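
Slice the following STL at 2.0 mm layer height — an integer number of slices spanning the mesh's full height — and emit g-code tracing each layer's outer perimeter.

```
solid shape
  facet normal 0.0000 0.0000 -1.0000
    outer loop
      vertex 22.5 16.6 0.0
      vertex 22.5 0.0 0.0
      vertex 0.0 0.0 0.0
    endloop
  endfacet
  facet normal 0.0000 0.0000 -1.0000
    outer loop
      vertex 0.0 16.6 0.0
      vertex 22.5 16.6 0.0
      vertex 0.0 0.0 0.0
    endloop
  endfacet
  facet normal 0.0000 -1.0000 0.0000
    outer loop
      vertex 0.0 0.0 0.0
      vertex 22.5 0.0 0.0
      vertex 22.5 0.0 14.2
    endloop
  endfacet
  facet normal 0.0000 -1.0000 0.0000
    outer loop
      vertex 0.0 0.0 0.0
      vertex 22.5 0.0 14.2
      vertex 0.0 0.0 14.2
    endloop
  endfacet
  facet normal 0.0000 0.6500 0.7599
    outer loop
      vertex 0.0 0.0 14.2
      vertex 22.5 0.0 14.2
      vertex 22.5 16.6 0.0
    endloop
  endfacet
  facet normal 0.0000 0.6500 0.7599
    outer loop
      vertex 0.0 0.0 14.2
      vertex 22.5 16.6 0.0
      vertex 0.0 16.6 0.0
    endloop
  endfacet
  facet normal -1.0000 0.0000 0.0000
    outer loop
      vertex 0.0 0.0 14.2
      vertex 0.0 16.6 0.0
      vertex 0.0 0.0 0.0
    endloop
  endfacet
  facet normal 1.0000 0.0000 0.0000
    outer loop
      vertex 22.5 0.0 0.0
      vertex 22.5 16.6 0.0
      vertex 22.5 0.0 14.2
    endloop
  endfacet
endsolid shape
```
; perimeter-only toolpath
G21 ; units = mm
G90 ; absolute positioning
G28 ; home
; layer 1
G0 Z2.0
G0 X0.0 Y0.0
G1 X22.5 Y0.0
G1 X22.5 Y14.2
G1 X0.0 Y14.2
G1 X0.0 Y0.0
; layer 2
G0 Z4.1
G0 X0.0 Y0.0
G1 X22.5 Y0.0
G1 X22.5 Y11.9
G1 X0.0 Y11.9
G1 X0.0 Y0.0
; layer 3
G0 Z6.1
G0 X0.0 Y0.0
G1 X22.5 Y0.0
G1 X22.5 Y9.5
G1 X0.0 Y9.5
G1 X0.0 Y0.0
; layer 4
G0 Z8.1
G0 X0.0 Y0.0
G1 X22.5 Y0.0
G1 X22.5 Y7.1
G1 X0.0 Y7.1
G1 X0.0 Y0.0
; layer 5
G0 Z10.1
G0 X0.0 Y0.0
G1 X22.5 Y0.0
G1 X22.5 Y4.7
G1 X0.0 Y4.7
G1 X0.0 Y0.0
; layer 6
G0 Z12.2
G0 X0.0 Y0.0
G1 X22.5 Y0.0
G1 X22.5 Y2.4
G1 X0.0 Y2.4
G1 X0.0 Y0.0
M2 ; end

The solid is a wedge (ramp): 22.5 × 16.6 mm base, rising to 14.2 mm along the y=0 edge and sloping linearly to z=0 at y=16.6. Slicing at Δz = 2.0 mm — 7 equal slices spanning the solid's height, so layer i sits at z = i·h/7 — gives 6 non-empty perimeters. Each is a 4-segment closed polygon; G0 lifts to the layer z and rapids to the start vertex, then G1 traces the edges. The cross-section shrinks linearly with z (the slice at the apex is degenerate and omitted).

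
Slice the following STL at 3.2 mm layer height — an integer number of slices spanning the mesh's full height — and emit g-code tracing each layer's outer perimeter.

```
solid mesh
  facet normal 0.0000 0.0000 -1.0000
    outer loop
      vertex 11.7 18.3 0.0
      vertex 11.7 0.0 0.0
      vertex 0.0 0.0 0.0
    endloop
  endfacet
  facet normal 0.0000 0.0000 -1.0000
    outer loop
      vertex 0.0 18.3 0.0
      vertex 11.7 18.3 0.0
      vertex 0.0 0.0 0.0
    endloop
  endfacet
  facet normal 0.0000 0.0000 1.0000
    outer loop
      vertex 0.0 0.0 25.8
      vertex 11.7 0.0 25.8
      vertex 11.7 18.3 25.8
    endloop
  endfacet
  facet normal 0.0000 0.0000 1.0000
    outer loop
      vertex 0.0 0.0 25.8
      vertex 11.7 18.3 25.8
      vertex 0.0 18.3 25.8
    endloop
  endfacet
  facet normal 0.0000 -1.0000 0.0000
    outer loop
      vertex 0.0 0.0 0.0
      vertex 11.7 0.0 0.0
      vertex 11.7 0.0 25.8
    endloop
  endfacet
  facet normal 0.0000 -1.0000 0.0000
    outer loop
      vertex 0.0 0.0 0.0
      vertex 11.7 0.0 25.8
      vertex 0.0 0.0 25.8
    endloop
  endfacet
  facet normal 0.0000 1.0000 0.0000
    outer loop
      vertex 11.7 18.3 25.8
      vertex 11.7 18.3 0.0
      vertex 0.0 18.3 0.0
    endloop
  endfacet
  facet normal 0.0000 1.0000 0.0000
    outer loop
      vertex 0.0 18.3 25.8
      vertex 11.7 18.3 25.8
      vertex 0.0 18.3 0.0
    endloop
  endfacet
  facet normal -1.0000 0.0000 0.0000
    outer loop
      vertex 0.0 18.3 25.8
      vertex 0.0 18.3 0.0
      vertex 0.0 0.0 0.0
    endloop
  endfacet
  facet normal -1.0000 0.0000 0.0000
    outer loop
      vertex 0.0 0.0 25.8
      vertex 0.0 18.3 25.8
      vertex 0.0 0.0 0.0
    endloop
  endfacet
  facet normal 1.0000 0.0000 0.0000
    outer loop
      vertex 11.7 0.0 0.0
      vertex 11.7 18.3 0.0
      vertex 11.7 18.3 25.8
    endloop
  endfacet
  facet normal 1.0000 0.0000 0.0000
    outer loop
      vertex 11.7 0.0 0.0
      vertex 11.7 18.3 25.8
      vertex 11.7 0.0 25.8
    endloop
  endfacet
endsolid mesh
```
; perimeter-only toolpath
G21 ; units = mm
G90 ; absolute positioning
G28 ; home
; layer 1
G0 Z3.2
G0 X0.0 Y0.0
G1 X11.7 Y0.0
G1 X11.7 Y18.3
G1 X0.0 Y18.3
G1 X0.0 Y0.0
; layer 2
G0 Z6.5
G0 X0.0 Y0.0
G1 X11.7 Y0.0
G1 X11.7 Y18.3
G1 X0.0 Y18.3
G1 X0.0 Y0.0
; layer 3
G0 Z9.7
G0 X0.0 Y0.0
G1 X11.7 Y0.0
G1 X11.7 Y18.3
G1 X0.0 Y18.3
G1 X0.0 Y0.0
; layer 4
G0 Z12.9
G0 X0.0 Y0.0
G1 X11.7 Y0.0
G1 X11.7 Y18.3
G1 X0.0 Y18.3
G1 X0.0 Y0.0
; layer 5
G0 Z16.1
G0 X0.0 Y0.0
G1 X11.7 Y0.0
G1 X11.7 Y18.3
G1 X0.0 Y18.3
G1 X0.0 Y0.0
; layer 6
G0 Z19.4
G0 X0.0 Y0.0
G1 X11.7 Y0.0
G1 X11.7 Y18.3
G1 X0.0 Y18.3
G1 X0.0 Y0.0
; layer 7
G0 Z22.6
G0 X0.0 Y0.0
G1 X11.7 Y0.0
G1 X11.7 Y18.3
G1 X0.0 Y18.3
G1 X0.0 Y0.0
; layer 8
G0 Z25.8
G0 X0.0 Y0.0
G1 X11.7 Y0.0
G1 X11.7 Y18.3
G1 X0.0 Y18.3
G1 X0.0 Y0.0
M2 ; end

The solid is a rectangular box, roughly 11.7 × 18.3 mm footprint and 25.8 mm tall. Slicing at Δz = 3.2 mm — 8 equal slices spanning the solid's height, so layer i sits at z = i·h/8 — gives 8 non-empty perimeters. Each is a 4-segment closed polygon; G0 lifts to the layer z and rapids to the start vertex, then G1 traces the edges.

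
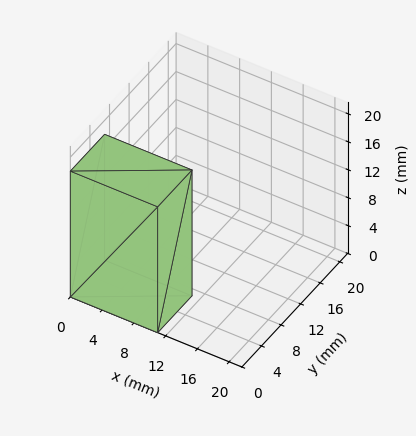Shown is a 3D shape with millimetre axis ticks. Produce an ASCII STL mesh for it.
Reading the render: the shape is a rectangular box, roughly 11 × 7 mm footprint and 18 mm tall (dimensions read to the nearest mm from the axis ticks). For the STL, each face is triangulated and given an outward normal.

solid part
  facet normal 0.0000 0.0000 -1.0000
    outer loop
      vertex 11.00 7.00 0.00
      vertex 11.00 0.00 0.00
      vertex 0.00 0.00 0.00
    endloop
  endfacet
  facet normal 0.0000 0.0000 -1.0000
    outer loop
      vertex 0.00 7.00 0.00
      vertex 11.00 7.00 0.00
      vertex 0.00 0.00 0.00
    endloop
  endfacet
  facet normal 0.0000 0.0000 1.0000
    outer loop
      vertex 0.00 0.00 18.00
      vertex 11.00 0.00 18.00
      vertex 11.00 7.00 18.00
    endloop
  endfacet
  facet normal 0.0000 0.0000 1.0000
    outer loop
      vertex 0.00 0.00 18.00
      vertex 11.00 7.00 18.00
      vertex 0.00 7.00 18.00
    endloop
  endfacet
  facet normal 0.0000 -1.0000 0.0000
    outer loop
      vertex 0.00 0.00 0.00
      vertex 11.00 0.00 0.00
      vertex 11.00 0.00 18.00
    endloop
  endfacet
  facet normal 0.0000 -1.0000 0.0000
    outer loop
      vertex 0.00 0.00 0.00
      vertex 11.00 0.00 18.00
      vertex 0.00 0.00 18.00
    endloop
  endfacet
  facet normal 0.0000 1.0000 0.0000
    outer loop
      vertex 11.00 7.00 18.00
      vertex 11.00 7.00 0.00
      vertex 0.00 7.00 0.00
    endloop
  endfacet
  facet normal 0.0000 1.0000 0.0000
    outer loop
      vertex 0.00 7.00 18.00
      vertex 11.00 7.00 18.00
      vertex 0.00 7.00 0.00
    endloop
  endfacet
  facet normal -1.0000 0.0000 0.0000
    outer loop
      vertex 0.00 7.00 18.00
      vertex 0.00 7.00 0.00
      vertex 0.00 0.00 0.00
    endloop
  endfacet
  facet normal -1.0000 0.0000 0.0000
    outer loop
      vertex 0.00 0.00 18.00
      vertex 0.00 7.00 18.00
      vertex 0.00 0.00 0.00
    endloop
  endfacet
  facet normal 1.0000 0.0000 0.0000
    outer loop
      vertex 11.00 0.00 0.00
      vertex 11.00 7.00 0.00
      vertex 11.00 7.00 18.00
    endloop
  endfacet
  facet normal 1.0000 0.0000 0.0000
    outer loop
      vertex 11.00 0.00 0.00
      vertex 11.00 7.00 18.00
      vertex 11.00 0.00 18.00
    endloop
  endfacet
endsolid part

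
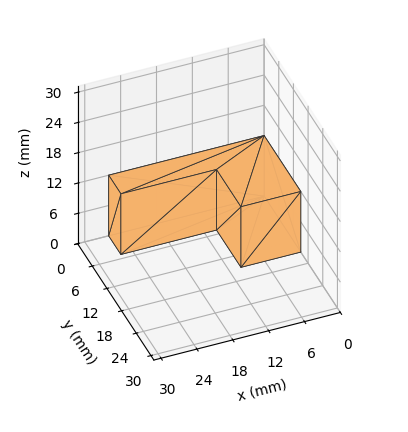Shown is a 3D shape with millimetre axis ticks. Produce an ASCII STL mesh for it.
Reading the render: the shape is an L-shaped prism: outer 26 × 15 mm, arm thicknesses ≈ 5 mm (horizontal) and 10 mm (vertical), extruded 12 mm in z (dimensions read to the nearest mm from the axis ticks). For the STL, each face is triangulated and given an outward normal.

solid part
  facet normal 0.0000 0.0000 -1.0000
    outer loop
      vertex 26.0 5.0 0.0
      vertex 26.0 0.0 0.0
      vertex 0.0 0.0 0.0
    endloop
  endfacet
  facet normal 0.0000 0.0000 -1.0000
    outer loop
      vertex 10.0 5.0 0.0
      vertex 26.0 5.0 0.0
      vertex 0.0 0.0 0.0
    endloop
  endfacet
  facet normal 0.0000 0.0000 -1.0000
    outer loop
      vertex 10.0 15.0 0.0
      vertex 10.0 5.0 0.0
      vertex 0.0 0.0 0.0
    endloop
  endfacet
  facet normal 0.0000 0.0000 -1.0000
    outer loop
      vertex 0.0 15.0 0.0
      vertex 10.0 15.0 0.0
      vertex 0.0 0.0 0.0
    endloop
  endfacet
  facet normal 0.0000 0.0000 1.0000
    outer loop
      vertex 0.0 0.0 12.0
      vertex 26.0 0.0 12.0
      vertex 26.0 5.0 12.0
    endloop
  endfacet
  facet normal 0.0000 0.0000 1.0000
    outer loop
      vertex 0.0 0.0 12.0
      vertex 26.0 5.0 12.0
      vertex 10.0 5.0 12.0
    endloop
  endfacet
  facet normal 0.0000 0.0000 1.0000
    outer loop
      vertex 0.0 0.0 12.0
      vertex 10.0 5.0 12.0
      vertex 10.0 15.0 12.0
    endloop
  endfacet
  facet normal 0.0000 0.0000 1.0000
    outer loop
      vertex 0.0 0.0 12.0
      vertex 10.0 15.0 12.0
      vertex 0.0 15.0 12.0
    endloop
  endfacet
  facet normal 0.0000 -1.0000 0.0000
    outer loop
      vertex 0.0 0.0 0.0
      vertex 26.0 0.0 0.0
      vertex 26.0 0.0 12.0
    endloop
  endfacet
  facet normal 0.0000 -1.0000 0.0000
    outer loop
      vertex 0.0 0.0 0.0
      vertex 26.0 0.0 12.0
      vertex 0.0 0.0 12.0
    endloop
  endfacet
  facet normal 1.0000 0.0000 0.0000
    outer loop
      vertex 26.0 0.0 0.0
      vertex 26.0 5.0 0.0
      vertex 26.0 5.0 12.0
    endloop
  endfacet
  facet normal 1.0000 0.0000 0.0000
    outer loop
      vertex 26.0 0.0 0.0
      vertex 26.0 5.0 12.0
      vertex 26.0 0.0 12.0
    endloop
  endfacet
  facet normal 0.0000 1.0000 0.0000
    outer loop
      vertex 26.0 5.0 0.0
      vertex 10.0 5.0 0.0
      vertex 10.0 5.0 12.0
    endloop
  endfacet
  facet normal 0.0000 1.0000 0.0000
    outer loop
      vertex 26.0 5.0 0.0
      vertex 10.0 5.0 12.0
      vertex 26.0 5.0 12.0
    endloop
  endfacet
  facet normal 1.0000 0.0000 0.0000
    outer loop
      vertex 10.0 5.0 0.0
      vertex 10.0 15.0 0.0
      vertex 10.0 15.0 12.0
    endloop
  endfacet
  facet normal 1.0000 0.0000 0.0000
    outer loop
      vertex 10.0 5.0 0.0
      vertex 10.0 15.0 12.0
      vertex 10.0 5.0 12.0
    endloop
  endfacet
  facet normal 0.0000 1.0000 0.0000
    outer loop
      vertex 10.0 15.0 0.0
      vertex 0.0 15.0 0.0
      vertex 0.0 15.0 12.0
    endloop
  endfacet
  facet normal 0.0000 1.0000 0.0000
    outer loop
      vertex 10.0 15.0 0.0
      vertex 0.0 15.0 12.0
      vertex 10.0 15.0 12.0
    endloop
  endfacet
  facet normal -1.0000 0.0000 0.0000
    outer loop
      vertex 0.0 15.0 0.0
      vertex 0.0 0.0 0.0
      vertex 0.0 0.0 12.0
    endloop
  endfacet
  facet normal -1.0000 0.0000 0.0000
    outer loop
      vertex 0.0 15.0 0.0
      vertex 0.0 0.0 12.0
      vertex 0.0 15.0 12.0
    endloop
  endfacet
endsolid part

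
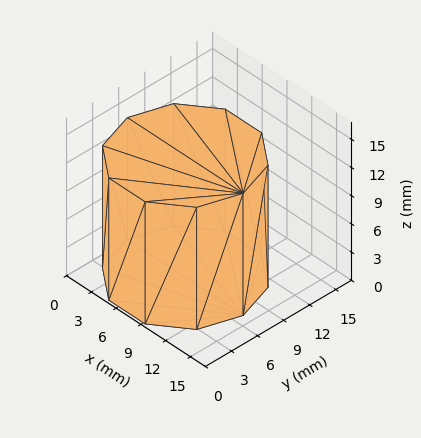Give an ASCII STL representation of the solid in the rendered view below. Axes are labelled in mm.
Reading the render: the shape is a regular 10-sided prism (a cylinder approximated with 10 flat sides), circumscribed radius ≈ 7 mm, height ≈ 13 mm (dimensions read to the nearest mm from the axis ticks). For the STL, each face is triangulated and given an outward normal.

solid part
  facet normal 0.0000 0.0000 -1.0000
    outer loop
      vertex 9.2 13.7 0.0
      vertex 12.7 11.1 0.0
      vertex 14.0 7.0 0.0
    endloop
  endfacet
  facet normal 0.0000 0.0000 -1.0000
    outer loop
      vertex 4.8 13.7 0.0
      vertex 9.2 13.7 0.0
      vertex 14.0 7.0 0.0
    endloop
  endfacet
  facet normal 0.0000 0.0000 -1.0000
    outer loop
      vertex 1.3 11.1 0.0
      vertex 4.8 13.7 0.0
      vertex 14.0 7.0 0.0
    endloop
  endfacet
  facet normal 0.0000 0.0000 -1.0000
    outer loop
      vertex 0.0 7.0 0.0
      vertex 1.3 11.1 0.0
      vertex 14.0 7.0 0.0
    endloop
  endfacet
  facet normal 0.0000 0.0000 -1.0000
    outer loop
      vertex 1.3 2.9 0.0
      vertex 0.0 7.0 0.0
      vertex 14.0 7.0 0.0
    endloop
  endfacet
  facet normal 0.0000 0.0000 -1.0000
    outer loop
      vertex 4.8 0.3 0.0
      vertex 1.3 2.9 0.0
      vertex 14.0 7.0 0.0
    endloop
  endfacet
  facet normal 0.0000 0.0000 -1.0000
    outer loop
      vertex 9.2 0.3 0.0
      vertex 4.8 0.3 0.0
      vertex 14.0 7.0 0.0
    endloop
  endfacet
  facet normal 0.0000 0.0000 -1.0000
    outer loop
      vertex 12.7 2.9 0.0
      vertex 9.2 0.3 0.0
      vertex 14.0 7.0 0.0
    endloop
  endfacet
  facet normal 0.0000 0.0000 1.0000
    outer loop
      vertex 14.0 7.0 13.0
      vertex 12.7 11.1 13.0
      vertex 9.2 13.7 13.0
    endloop
  endfacet
  facet normal 0.0000 0.0000 1.0000
    outer loop
      vertex 14.0 7.0 13.0
      vertex 9.2 13.7 13.0
      vertex 4.8 13.7 13.0
    endloop
  endfacet
  facet normal 0.0000 0.0000 1.0000
    outer loop
      vertex 14.0 7.0 13.0
      vertex 4.8 13.7 13.0
      vertex 1.3 11.1 13.0
    endloop
  endfacet
  facet normal 0.0000 0.0000 1.0000
    outer loop
      vertex 14.0 7.0 13.0
      vertex 1.3 11.1 13.0
      vertex 0.0 7.0 13.0
    endloop
  endfacet
  facet normal 0.0000 0.0000 1.0000
    outer loop
      vertex 14.0 7.0 13.0
      vertex 0.0 7.0 13.0
      vertex 1.3 2.9 13.0
    endloop
  endfacet
  facet normal 0.0000 0.0000 1.0000
    outer loop
      vertex 14.0 7.0 13.0
      vertex 1.3 2.9 13.0
      vertex 4.8 0.3 13.0
    endloop
  endfacet
  facet normal 0.0000 0.0000 1.0000
    outer loop
      vertex 14.0 7.0 13.0
      vertex 4.8 0.3 13.0
      vertex 9.2 0.3 13.0
    endloop
  endfacet
  facet normal 0.0000 0.0000 1.0000
    outer loop
      vertex 14.0 7.0 13.0
      vertex 9.2 0.3 13.0
      vertex 12.7 2.9 13.0
    endloop
  endfacet
  facet normal 0.9532 0.3022 0.0000
    outer loop
      vertex 14.0 7.0 0.0
      vertex 12.7 11.1 0.0
      vertex 12.7 11.1 13.0
    endloop
  endfacet
  facet normal 0.9532 0.3022 0.0000
    outer loop
      vertex 14.0 7.0 0.0
      vertex 12.7 11.1 13.0
      vertex 14.0 7.0 13.0
    endloop
  endfacet
  facet normal 0.5963 0.8027 0.0000
    outer loop
      vertex 12.7 11.1 0.0
      vertex 9.2 13.7 0.0
      vertex 9.2 13.7 13.0
    endloop
  endfacet
  facet normal 0.5963 0.8027 0.0000
    outer loop
      vertex 12.7 11.1 0.0
      vertex 9.2 13.7 13.0
      vertex 12.7 11.1 13.0
    endloop
  endfacet
  facet normal 0.0000 1.0000 0.0000
    outer loop
      vertex 9.2 13.7 0.0
      vertex 4.8 13.7 0.0
      vertex 4.8 13.7 13.0
    endloop
  endfacet
  facet normal 0.0000 1.0000 0.0000
    outer loop
      vertex 9.2 13.7 0.0
      vertex 4.8 13.7 13.0
      vertex 9.2 13.7 13.0
    endloop
  endfacet
  facet normal -0.5963 0.8027 0.0000
    outer loop
      vertex 4.8 13.7 0.0
      vertex 1.3 11.1 0.0
      vertex 1.3 11.1 13.0
    endloop
  endfacet
  facet normal -0.5963 0.8027 0.0000
    outer loop
      vertex 4.8 13.7 0.0
      vertex 1.3 11.1 13.0
      vertex 4.8 13.7 13.0
    endloop
  endfacet
  facet normal -0.9532 0.3022 0.0000
    outer loop
      vertex 1.3 11.1 0.0
      vertex 0.0 7.0 0.0
      vertex 0.0 7.0 13.0
    endloop
  endfacet
  facet normal -0.9532 0.3022 0.0000
    outer loop
      vertex 1.3 11.1 0.0
      vertex 0.0 7.0 13.0
      vertex 1.3 11.1 13.0
    endloop
  endfacet
  facet normal -0.9532 -0.3022 0.0000
    outer loop
      vertex 0.0 7.0 0.0
      vertex 1.3 2.9 0.0
      vertex 1.3 2.9 13.0
    endloop
  endfacet
  facet normal -0.9532 -0.3022 0.0000
    outer loop
      vertex 0.0 7.0 0.0
      vertex 1.3 2.9 13.0
      vertex 0.0 7.0 13.0
    endloop
  endfacet
  facet normal -0.5963 -0.8027 0.0000
    outer loop
      vertex 1.3 2.9 0.0
      vertex 4.8 0.3 0.0
      vertex 4.8 0.3 13.0
    endloop
  endfacet
  facet normal -0.5963 -0.8027 0.0000
    outer loop
      vertex 1.3 2.9 0.0
      vertex 4.8 0.3 13.0
      vertex 1.3 2.9 13.0
    endloop
  endfacet
  facet normal 0.0000 -1.0000 0.0000
    outer loop
      vertex 4.8 0.3 0.0
      vertex 9.2 0.3 0.0
      vertex 9.2 0.3 13.0
    endloop
  endfacet
  facet normal 0.0000 -1.0000 0.0000
    outer loop
      vertex 4.8 0.3 0.0
      vertex 9.2 0.3 13.0
      vertex 4.8 0.3 13.0
    endloop
  endfacet
  facet normal 0.5963 -0.8027 0.0000
    outer loop
      vertex 9.2 0.3 0.0
      vertex 12.7 2.9 0.0
      vertex 12.7 2.9 13.0
    endloop
  endfacet
  facet normal 0.5963 -0.8027 0.0000
    outer loop
      vertex 9.2 0.3 0.0
      vertex 12.7 2.9 13.0
      vertex 9.2 0.3 13.0
    endloop
  endfacet
  facet normal 0.9532 -0.3022 0.0000
    outer loop
      vertex 12.7 2.9 0.0
      vertex 14.0 7.0 0.0
      vertex 14.0 7.0 13.0
    endloop
  endfacet
  facet normal 0.9532 -0.3022 0.0000
    outer loop
      vertex 12.7 2.9 0.0
      vertex 14.0 7.0 13.0
      vertex 12.7 2.9 13.0
    endloop
  endfacet
endsolid part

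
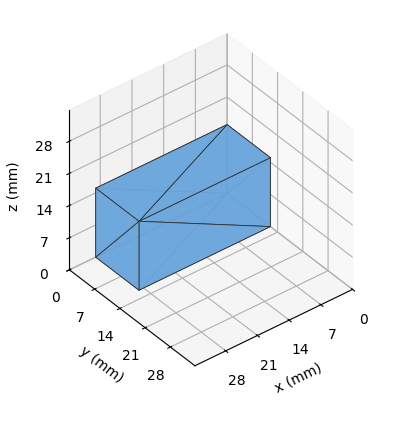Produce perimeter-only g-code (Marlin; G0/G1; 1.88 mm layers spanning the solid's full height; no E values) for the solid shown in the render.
Reading the render: the shape is a rectangular box, roughly 29 × 12 mm footprint and 15 mm tall (dimensions read to the nearest mm from the axis ticks). For the g-code, the solid's height is divided into equal slices at the stated Δz and each level perimeter traced with G1 moves after a G0 lift.

; perimeter-only toolpath
G21 ; units = mm
G90 ; absolute positioning
G28 ; home
; layer 1
G0 Z1.88
G0 X0.00 Y0.00
G1 X29.00 Y0.00
G1 X29.00 Y12.00
G1 X0.00 Y12.00
G1 X0.00 Y0.00
; layer 2
G0 Z3.75
G0 X0.00 Y0.00
G1 X29.00 Y0.00
G1 X29.00 Y12.00
G1 X0.00 Y12.00
G1 X0.00 Y0.00
; layer 3
G0 Z5.62
G0 X0.00 Y0.00
G1 X29.00 Y0.00
G1 X29.00 Y12.00
G1 X0.00 Y12.00
G1 X0.00 Y0.00
; layer 4
G0 Z7.50
G0 X0.00 Y0.00
G1 X29.00 Y0.00
G1 X29.00 Y12.00
G1 X0.00 Y12.00
G1 X0.00 Y0.00
; layer 5
G0 Z9.38
G0 X0.00 Y0.00
G1 X29.00 Y0.00
G1 X29.00 Y12.00
G1 X0.00 Y12.00
G1 X0.00 Y0.00
; layer 6
G0 Z11.25
G0 X0.00 Y0.00
G1 X29.00 Y0.00
G1 X29.00 Y12.00
G1 X0.00 Y12.00
G1 X0.00 Y0.00
; layer 7
G0 Z13.12
G0 X0.00 Y0.00
G1 X29.00 Y0.00
G1 X29.00 Y12.00
G1 X0.00 Y12.00
G1 X0.00 Y0.00
; layer 8
G0 Z15.00
G0 X0.00 Y0.00
G1 X29.00 Y0.00
G1 X29.00 Y12.00
G1 X0.00 Y12.00
G1 X0.00 Y0.00
M2 ; end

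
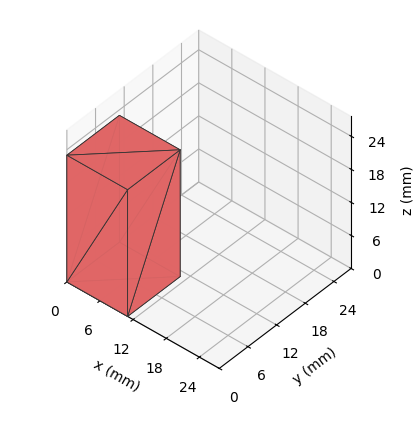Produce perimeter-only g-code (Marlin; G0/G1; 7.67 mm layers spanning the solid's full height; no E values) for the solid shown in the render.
Reading the render: the shape is a rectangular box, roughly 11 × 11 mm footprint and 23 mm tall (dimensions read to the nearest mm from the axis ticks). For the g-code, the solid's height is divided into equal slices at the stated Δz and each level perimeter traced with G1 moves after a G0 lift.

; perimeter-only toolpath
G21 ; units = mm
G90 ; absolute positioning
G28 ; home
; layer 1
G0 Z7.67
G0 X0.00 Y0.00
G1 X11.00 Y0.00
G1 X11.00 Y11.00
G1 X0.00 Y11.00
G1 X0.00 Y0.00
; layer 2
G0 Z15.33
G0 X0.00 Y0.00
G1 X11.00 Y0.00
G1 X11.00 Y11.00
G1 X0.00 Y11.00
G1 X0.00 Y0.00
; layer 3
G0 Z23.00
G0 X0.00 Y0.00
G1 X11.00 Y0.00
G1 X11.00 Y11.00
G1 X0.00 Y11.00
G1 X0.00 Y0.00
M2 ; end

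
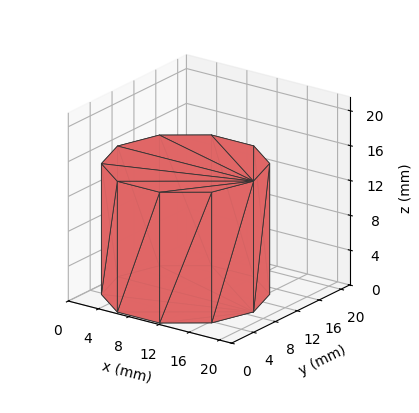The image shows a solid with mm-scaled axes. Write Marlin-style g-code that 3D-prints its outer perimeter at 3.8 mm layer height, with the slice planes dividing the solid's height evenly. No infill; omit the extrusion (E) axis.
Reading the render: the shape is a regular 10-sided prism (a cylinder approximated with 10 flat sides), circumscribed radius ≈ 9 mm, height ≈ 15 mm (dimensions read to the nearest mm from the axis ticks). For the g-code, the solid's height is divided into equal slices at the stated Δz and each level perimeter traced with G1 moves after a G0 lift.

; perimeter-only toolpath
G21 ; units = mm
G90 ; absolute positioning
G28 ; home
; layer 1
G0 Z3.8
G0 X18.0 Y9.0
G1 X16.3 Y14.3
G1 X11.8 Y17.6
G1 X6.2 Y17.6
G1 X1.7 Y14.3
G1 X0.0 Y9.0
G1 X1.7 Y3.7
G1 X6.2 Y0.4
G1 X11.8 Y0.4
G1 X16.3 Y3.7
G1 X18.0 Y9.0
; layer 2
G0 Z7.5
G0 X18.0 Y9.0
G1 X16.3 Y14.3
G1 X11.8 Y17.6
G1 X6.2 Y17.6
G1 X1.7 Y14.3
G1 X0.0 Y9.0
G1 X1.7 Y3.7
G1 X6.2 Y0.4
G1 X11.8 Y0.4
G1 X16.3 Y3.7
G1 X18.0 Y9.0
; layer 3
G0 Z11.2
G0 X18.0 Y9.0
G1 X16.3 Y14.3
G1 X11.8 Y17.6
G1 X6.2 Y17.6
G1 X1.7 Y14.3
G1 X0.0 Y9.0
G1 X1.7 Y3.7
G1 X6.2 Y0.4
G1 X11.8 Y0.4
G1 X16.3 Y3.7
G1 X18.0 Y9.0
; layer 4
G0 Z15.0
G0 X18.0 Y9.0
G1 X16.3 Y14.3
G1 X11.8 Y17.6
G1 X6.2 Y17.6
G1 X1.7 Y14.3
G1 X0.0 Y9.0
G1 X1.7 Y3.7
G1 X6.2 Y0.4
G1 X11.8 Y0.4
G1 X16.3 Y3.7
G1 X18.0 Y9.0
M2 ; end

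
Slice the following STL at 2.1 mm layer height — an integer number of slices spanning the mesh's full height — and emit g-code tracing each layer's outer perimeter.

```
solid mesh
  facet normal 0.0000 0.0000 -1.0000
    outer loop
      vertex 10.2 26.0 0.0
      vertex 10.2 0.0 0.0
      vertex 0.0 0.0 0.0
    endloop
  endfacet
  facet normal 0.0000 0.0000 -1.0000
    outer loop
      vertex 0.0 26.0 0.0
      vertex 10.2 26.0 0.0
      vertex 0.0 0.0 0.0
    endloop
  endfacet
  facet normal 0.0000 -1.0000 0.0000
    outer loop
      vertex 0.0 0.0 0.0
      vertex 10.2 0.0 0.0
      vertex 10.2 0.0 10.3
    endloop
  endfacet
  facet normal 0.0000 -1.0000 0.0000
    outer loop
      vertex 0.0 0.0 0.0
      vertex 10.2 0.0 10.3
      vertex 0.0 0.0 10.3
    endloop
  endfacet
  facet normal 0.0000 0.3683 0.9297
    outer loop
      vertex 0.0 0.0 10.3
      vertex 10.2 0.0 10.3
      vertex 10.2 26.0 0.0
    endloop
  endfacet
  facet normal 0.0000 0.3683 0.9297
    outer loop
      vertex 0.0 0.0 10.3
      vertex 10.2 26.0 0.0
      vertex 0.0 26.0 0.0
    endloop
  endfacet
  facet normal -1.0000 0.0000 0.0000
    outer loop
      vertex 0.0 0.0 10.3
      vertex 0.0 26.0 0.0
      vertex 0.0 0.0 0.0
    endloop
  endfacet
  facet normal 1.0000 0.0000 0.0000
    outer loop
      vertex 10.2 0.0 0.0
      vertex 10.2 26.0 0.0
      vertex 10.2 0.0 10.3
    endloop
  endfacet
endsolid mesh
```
; perimeter-only toolpath
G21 ; units = mm
G90 ; absolute positioning
G28 ; home
; layer 1
G0 Z2.1
G0 X0.0 Y0.0
G1 X10.2 Y0.0
G1 X10.2 Y20.8
G1 X0.0 Y20.8
G1 X0.0 Y0.0
; layer 2
G0 Z4.1
G0 X0.0 Y0.0
G1 X10.2 Y0.0
G1 X10.2 Y15.6
G1 X0.0 Y15.6
G1 X0.0 Y0.0
; layer 3
G0 Z6.2
G0 X0.0 Y0.0
G1 X10.2 Y0.0
G1 X10.2 Y10.4
G1 X0.0 Y10.4
G1 X0.0 Y0.0
; layer 4
G0 Z8.2
G0 X0.0 Y0.0
G1 X10.2 Y0.0
G1 X10.2 Y5.2
G1 X0.0 Y5.2
G1 X0.0 Y0.0
M2 ; end

The solid is a wedge (ramp): 10.2 × 26 mm base, rising to 10.3 mm along the y=0 edge and sloping linearly to z=0 at y=26. Slicing at Δz = 2.1 mm — 5 equal slices spanning the solid's height, so layer i sits at z = i·h/5 — gives 4 non-empty perimeters. Each is a 4-segment closed polygon; G0 lifts to the layer z and rapids to the start vertex, then G1 traces the edges. The cross-section shrinks linearly with z (the slice at the apex is degenerate and omitted).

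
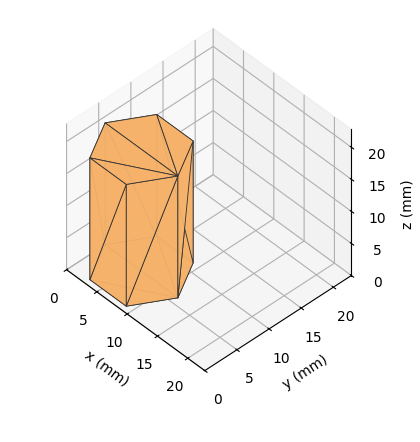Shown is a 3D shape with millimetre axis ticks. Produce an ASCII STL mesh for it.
Reading the render: the shape is a regular 6-sided prism (a cylinder approximated with 6 flat sides), circumscribed radius ≈ 6 mm, height ≈ 19 mm (dimensions read to the nearest mm from the axis ticks). For the STL, each face is triangulated and given an outward normal.

solid part
  facet normal 0.0000 0.0000 -1.0000
    outer loop
      vertex 3.000 11.196 0.000
      vertex 9.000 11.196 0.000
      vertex 12.000 6.000 0.000
    endloop
  endfacet
  facet normal 0.0000 0.0000 -1.0000
    outer loop
      vertex 0.000 6.000 0.000
      vertex 3.000 11.196 0.000
      vertex 12.000 6.000 0.000
    endloop
  endfacet
  facet normal 0.0000 0.0000 -1.0000
    outer loop
      vertex 3.000 0.804 0.000
      vertex 0.000 6.000 0.000
      vertex 12.000 6.000 0.000
    endloop
  endfacet
  facet normal 0.0000 0.0000 -1.0000
    outer loop
      vertex 9.000 0.804 0.000
      vertex 3.000 0.804 0.000
      vertex 12.000 6.000 0.000
    endloop
  endfacet
  facet normal 0.0000 0.0000 1.0000
    outer loop
      vertex 12.000 6.000 19.000
      vertex 9.000 11.196 19.000
      vertex 3.000 11.196 19.000
    endloop
  endfacet
  facet normal 0.0000 0.0000 1.0000
    outer loop
      vertex 12.000 6.000 19.000
      vertex 3.000 11.196 19.000
      vertex 0.000 6.000 19.000
    endloop
  endfacet
  facet normal 0.0000 0.0000 1.0000
    outer loop
      vertex 12.000 6.000 19.000
      vertex 0.000 6.000 19.000
      vertex 3.000 0.804 19.000
    endloop
  endfacet
  facet normal 0.0000 0.0000 1.0000
    outer loop
      vertex 12.000 6.000 19.000
      vertex 3.000 0.804 19.000
      vertex 9.000 0.804 19.000
    endloop
  endfacet
  facet normal 0.8660 0.5000 0.0000
    outer loop
      vertex 12.000 6.000 0.000
      vertex 9.000 11.196 0.000
      vertex 9.000 11.196 19.000
    endloop
  endfacet
  facet normal 0.8660 0.5000 0.0000
    outer loop
      vertex 12.000 6.000 0.000
      vertex 9.000 11.196 19.000
      vertex 12.000 6.000 19.000
    endloop
  endfacet
  facet normal 0.0000 1.0000 0.0000
    outer loop
      vertex 9.000 11.196 0.000
      vertex 3.000 11.196 0.000
      vertex 3.000 11.196 19.000
    endloop
  endfacet
  facet normal 0.0000 1.0000 0.0000
    outer loop
      vertex 9.000 11.196 0.000
      vertex 3.000 11.196 19.000
      vertex 9.000 11.196 19.000
    endloop
  endfacet
  facet normal -0.8660 0.5000 0.0000
    outer loop
      vertex 3.000 11.196 0.000
      vertex 0.000 6.000 0.000
      vertex 0.000 6.000 19.000
    endloop
  endfacet
  facet normal -0.8660 0.5000 0.0000
    outer loop
      vertex 3.000 11.196 0.000
      vertex 0.000 6.000 19.000
      vertex 3.000 11.196 19.000
    endloop
  endfacet
  facet normal -0.8660 -0.5000 0.0000
    outer loop
      vertex 0.000 6.000 0.000
      vertex 3.000 0.804 0.000
      vertex 3.000 0.804 19.000
    endloop
  endfacet
  facet normal -0.8660 -0.5000 0.0000
    outer loop
      vertex 0.000 6.000 0.000
      vertex 3.000 0.804 19.000
      vertex 0.000 6.000 19.000
    endloop
  endfacet
  facet normal 0.0000 -1.0000 0.0000
    outer loop
      vertex 3.000 0.804 0.000
      vertex 9.000 0.804 0.000
      vertex 9.000 0.804 19.000
    endloop
  endfacet
  facet normal 0.0000 -1.0000 0.0000
    outer loop
      vertex 3.000 0.804 0.000
      vertex 9.000 0.804 19.000
      vertex 3.000 0.804 19.000
    endloop
  endfacet
  facet normal 0.8660 -0.5000 0.0000
    outer loop
      vertex 9.000 0.804 0.000
      vertex 12.000 6.000 0.000
      vertex 12.000 6.000 19.000
    endloop
  endfacet
  facet normal 0.8660 -0.5000 0.0000
    outer loop
      vertex 9.000 0.804 0.000
      vertex 12.000 6.000 19.000
      vertex 9.000 0.804 19.000
    endloop
  endfacet
endsolid part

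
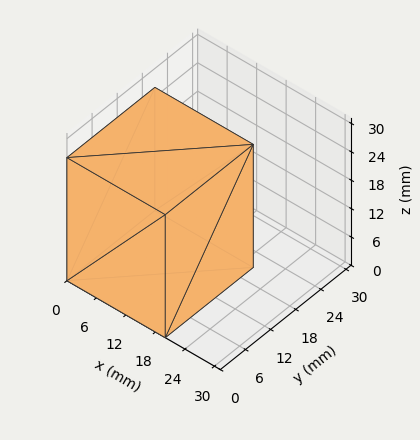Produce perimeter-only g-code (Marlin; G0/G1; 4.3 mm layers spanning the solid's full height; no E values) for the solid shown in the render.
Reading the render: the shape is a rectangular box, roughly 20 × 21 mm footprint and 26 mm tall (dimensions read to the nearest mm from the axis ticks). For the g-code, the solid's height is divided into equal slices at the stated Δz and each level perimeter traced with G1 moves after a G0 lift.

; perimeter-only toolpath
G21 ; units = mm
G90 ; absolute positioning
G28 ; home
; layer 1
G0 Z4.3
G0 X0.0 Y0.0
G1 X20.0 Y0.0
G1 X20.0 Y21.0
G1 X0.0 Y21.0
G1 X0.0 Y0.0
; layer 2
G0 Z8.7
G0 X0.0 Y0.0
G1 X20.0 Y0.0
G1 X20.0 Y21.0
G1 X0.0 Y21.0
G1 X0.0 Y0.0
; layer 3
G0 Z13.0
G0 X0.0 Y0.0
G1 X20.0 Y0.0
G1 X20.0 Y21.0
G1 X0.0 Y21.0
G1 X0.0 Y0.0
; layer 4
G0 Z17.3
G0 X0.0 Y0.0
G1 X20.0 Y0.0
G1 X20.0 Y21.0
G1 X0.0 Y21.0
G1 X0.0 Y0.0
; layer 5
G0 Z21.7
G0 X0.0 Y0.0
G1 X20.0 Y0.0
G1 X20.0 Y21.0
G1 X0.0 Y21.0
G1 X0.0 Y0.0
; layer 6
G0 Z26.0
G0 X0.0 Y0.0
G1 X20.0 Y0.0
G1 X20.0 Y21.0
G1 X0.0 Y21.0
G1 X0.0 Y0.0
M2 ; end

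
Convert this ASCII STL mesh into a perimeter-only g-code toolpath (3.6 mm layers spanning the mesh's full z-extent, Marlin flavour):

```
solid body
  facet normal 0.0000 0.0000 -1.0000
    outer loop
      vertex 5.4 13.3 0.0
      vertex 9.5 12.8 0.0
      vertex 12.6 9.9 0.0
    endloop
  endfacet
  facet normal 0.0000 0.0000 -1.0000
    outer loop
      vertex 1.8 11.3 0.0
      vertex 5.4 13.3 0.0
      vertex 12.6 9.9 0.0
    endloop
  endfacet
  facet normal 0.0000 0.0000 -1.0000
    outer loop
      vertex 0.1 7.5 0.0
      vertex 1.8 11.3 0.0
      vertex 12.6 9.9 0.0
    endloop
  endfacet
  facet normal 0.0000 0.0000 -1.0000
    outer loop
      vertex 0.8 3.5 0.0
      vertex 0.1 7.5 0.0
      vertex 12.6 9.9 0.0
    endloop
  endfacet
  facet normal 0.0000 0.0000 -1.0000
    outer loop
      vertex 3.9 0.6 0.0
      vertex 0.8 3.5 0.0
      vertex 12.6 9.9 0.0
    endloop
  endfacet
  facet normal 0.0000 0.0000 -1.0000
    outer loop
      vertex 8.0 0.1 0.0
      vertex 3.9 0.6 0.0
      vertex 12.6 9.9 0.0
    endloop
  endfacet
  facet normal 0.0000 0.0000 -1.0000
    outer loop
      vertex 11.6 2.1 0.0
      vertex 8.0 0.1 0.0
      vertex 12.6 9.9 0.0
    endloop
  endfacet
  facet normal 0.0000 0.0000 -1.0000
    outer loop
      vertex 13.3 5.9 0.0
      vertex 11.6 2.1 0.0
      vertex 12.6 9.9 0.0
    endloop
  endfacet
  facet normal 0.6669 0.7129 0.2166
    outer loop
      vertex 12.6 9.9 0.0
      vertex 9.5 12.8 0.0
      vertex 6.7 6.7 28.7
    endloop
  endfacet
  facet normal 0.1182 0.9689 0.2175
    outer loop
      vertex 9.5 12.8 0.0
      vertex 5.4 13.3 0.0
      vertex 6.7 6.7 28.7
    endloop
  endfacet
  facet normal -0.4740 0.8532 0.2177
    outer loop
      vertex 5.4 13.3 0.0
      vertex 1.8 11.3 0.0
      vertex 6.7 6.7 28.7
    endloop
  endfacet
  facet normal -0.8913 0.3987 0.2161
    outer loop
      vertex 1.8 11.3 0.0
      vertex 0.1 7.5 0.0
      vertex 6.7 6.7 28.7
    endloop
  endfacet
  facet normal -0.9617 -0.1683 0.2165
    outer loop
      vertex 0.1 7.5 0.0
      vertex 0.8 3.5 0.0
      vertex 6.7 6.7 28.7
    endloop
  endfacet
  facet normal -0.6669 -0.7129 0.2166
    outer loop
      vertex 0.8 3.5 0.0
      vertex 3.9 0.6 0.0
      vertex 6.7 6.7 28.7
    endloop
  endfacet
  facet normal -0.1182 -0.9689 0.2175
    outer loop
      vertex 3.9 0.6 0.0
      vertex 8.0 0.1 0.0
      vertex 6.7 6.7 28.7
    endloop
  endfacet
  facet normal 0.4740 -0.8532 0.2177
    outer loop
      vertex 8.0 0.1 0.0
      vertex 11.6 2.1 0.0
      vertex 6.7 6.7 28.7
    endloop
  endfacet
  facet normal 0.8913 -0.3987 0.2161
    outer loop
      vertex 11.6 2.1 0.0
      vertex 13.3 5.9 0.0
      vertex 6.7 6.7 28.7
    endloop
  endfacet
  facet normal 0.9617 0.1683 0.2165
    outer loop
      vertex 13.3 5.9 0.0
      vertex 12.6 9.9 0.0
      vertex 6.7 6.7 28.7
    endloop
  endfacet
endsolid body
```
; perimeter-only toolpath
G21 ; units = mm
G90 ; absolute positioning
G28 ; home
; layer 1
G0 Z3.6
G0 X11.9 Y9.5
G1 X9.2 Y12.0
G1 X5.6 Y12.5
G1 X2.4 Y10.7
G1 X0.9 Y7.4
G1 X1.5 Y3.9
G1 X4.2 Y1.4
G1 X7.8 Y0.9
G1 X11.0 Y2.7
G1 X12.5 Y6.0
G1 X11.9 Y9.5
; layer 2
G0 Z7.2
G0 X11.1 Y9.1
G1 X8.8 Y11.3
G1 X5.7 Y11.7
G1 X3.0 Y10.2
G1 X1.8 Y7.3
G1 X2.3 Y4.3
G1 X4.6 Y2.1
G1 X7.7 Y1.8
G1 X10.4 Y3.2
G1 X11.7 Y6.1
G1 X11.1 Y9.1
; layer 3
G0 Z10.8
G0 X10.4 Y8.7
G1 X8.4 Y10.5
G1 X5.9 Y10.8
G1 X3.6 Y9.6
G1 X2.6 Y7.2
G1 X3.0 Y4.7
G1 X5.0 Y2.9
G1 X7.5 Y2.6
G1 X9.8 Y3.8
G1 X10.8 Y6.2
G1 X10.4 Y8.7
; layer 4
G0 Z14.3
G0 X9.7 Y8.3
G1 X8.1 Y9.8
G1 X6.1 Y10.0
G1 X4.2 Y9.0
G1 X3.4 Y7.1
G1 X3.8 Y5.1
G1 X5.3 Y3.6
G1 X7.3 Y3.4
G1 X9.2 Y4.4
G1 X10.0 Y6.3
G1 X9.7 Y8.3
; layer 5
G0 Z17.9
G0 X8.9 Y7.9
G1 X7.8 Y9.0
G1 X6.2 Y9.2
G1 X4.9 Y8.4
G1 X4.2 Y7.0
G1 X4.5 Y5.5
G1 X5.7 Y4.4
G1 X7.2 Y4.2
G1 X8.5 Y5.0
G1 X9.2 Y6.4
G1 X8.9 Y7.9
; layer 6
G0 Z21.5
G0 X8.2 Y7.5
G1 X7.4 Y8.2
G1 X6.4 Y8.4
G1 X5.5 Y7.9
G1 X5.1 Y6.9
G1 X5.2 Y5.9
G1 X6.0 Y5.2
G1 X7.0 Y5.1
G1 X7.9 Y5.6
G1 X8.4 Y6.5
G1 X8.2 Y7.5
; layer 7
G0 Z25.1
G0 X7.4 Y7.1
G1 X7.0 Y7.5
G1 X6.5 Y7.5
G1 X6.1 Y7.3
G1 X5.9 Y6.8
G1 X6.0 Y6.3
G1 X6.3 Y5.9
G1 X6.9 Y5.9
G1 X7.3 Y6.1
G1 X7.5 Y6.6
G1 X7.4 Y7.1
M2 ; end

The solid is a regular 10-sided pyramid, base circumscribed radius ≈ 6.7 mm, apex at z ≈ 28.7 mm. Slicing at Δz = 3.6 mm — 8 equal slices spanning the solid's height, so layer i sits at z = i·h/8 — gives 7 non-empty perimeters. Each is a 10-segment closed polygon; G0 lifts to the layer z and rapids to the start vertex, then G1 traces the edges. The cross-section shrinks linearly with z (the slice at the apex is degenerate and omitted).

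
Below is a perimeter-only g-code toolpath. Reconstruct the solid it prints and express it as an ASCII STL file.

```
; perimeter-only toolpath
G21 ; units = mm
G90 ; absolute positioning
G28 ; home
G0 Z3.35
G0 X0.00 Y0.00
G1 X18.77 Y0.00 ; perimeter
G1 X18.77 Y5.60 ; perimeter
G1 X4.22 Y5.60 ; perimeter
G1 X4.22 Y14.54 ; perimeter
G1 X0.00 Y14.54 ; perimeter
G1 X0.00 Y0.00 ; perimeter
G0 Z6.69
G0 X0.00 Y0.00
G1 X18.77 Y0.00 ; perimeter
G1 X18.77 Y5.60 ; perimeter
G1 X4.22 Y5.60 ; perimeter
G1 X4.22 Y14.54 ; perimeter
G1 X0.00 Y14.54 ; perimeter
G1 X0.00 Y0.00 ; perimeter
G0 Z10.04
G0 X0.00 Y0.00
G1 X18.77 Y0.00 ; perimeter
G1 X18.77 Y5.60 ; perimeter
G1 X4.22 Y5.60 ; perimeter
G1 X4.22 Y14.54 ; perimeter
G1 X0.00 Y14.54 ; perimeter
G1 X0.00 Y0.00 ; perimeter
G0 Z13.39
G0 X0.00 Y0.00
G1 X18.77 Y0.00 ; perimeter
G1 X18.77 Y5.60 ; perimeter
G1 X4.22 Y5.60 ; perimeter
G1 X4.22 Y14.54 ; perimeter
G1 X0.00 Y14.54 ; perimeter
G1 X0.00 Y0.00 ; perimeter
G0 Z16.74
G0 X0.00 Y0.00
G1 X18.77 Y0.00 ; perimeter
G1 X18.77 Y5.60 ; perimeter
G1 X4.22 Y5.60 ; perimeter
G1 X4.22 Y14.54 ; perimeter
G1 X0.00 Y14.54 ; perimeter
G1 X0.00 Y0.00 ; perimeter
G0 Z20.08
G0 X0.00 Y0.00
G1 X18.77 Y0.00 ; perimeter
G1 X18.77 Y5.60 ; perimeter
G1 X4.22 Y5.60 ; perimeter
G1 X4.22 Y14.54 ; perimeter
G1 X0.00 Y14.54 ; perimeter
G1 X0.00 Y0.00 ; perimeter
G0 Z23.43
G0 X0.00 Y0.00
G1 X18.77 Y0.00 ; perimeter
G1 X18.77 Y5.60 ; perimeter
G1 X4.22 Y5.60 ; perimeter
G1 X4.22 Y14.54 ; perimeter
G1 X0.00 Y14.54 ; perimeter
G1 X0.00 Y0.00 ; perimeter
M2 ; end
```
solid part
  facet normal 0.0000 0.0000 -1.0000
    outer loop
      vertex 18.77 5.60 0.00
      vertex 18.77 0.00 0.00
      vertex 0.00 0.00 0.00
    endloop
  endfacet
  facet normal 0.0000 0.0000 -1.0000
    outer loop
      vertex 4.22 5.60 0.00
      vertex 18.77 5.60 0.00
      vertex 0.00 0.00 0.00
    endloop
  endfacet
  facet normal 0.0000 0.0000 -1.0000
    outer loop
      vertex 4.22 14.54 0.00
      vertex 4.22 5.60 0.00
      vertex 0.00 0.00 0.00
    endloop
  endfacet
  facet normal 0.0000 0.0000 -1.0000
    outer loop
      vertex 0.00 14.54 0.00
      vertex 4.22 14.54 0.00
      vertex 0.00 0.00 0.00
    endloop
  endfacet
  facet normal 0.0000 0.0000 1.0000
    outer loop
      vertex 0.00 0.00 23.43
      vertex 18.77 0.00 23.43
      vertex 18.77 5.60 23.43
    endloop
  endfacet
  facet normal 0.0000 0.0000 1.0000
    outer loop
      vertex 0.00 0.00 23.43
      vertex 18.77 5.60 23.43
      vertex 4.22 5.60 23.43
    endloop
  endfacet
  facet normal 0.0000 0.0000 1.0000
    outer loop
      vertex 0.00 0.00 23.43
      vertex 4.22 5.60 23.43
      vertex 4.22 14.54 23.43
    endloop
  endfacet
  facet normal 0.0000 0.0000 1.0000
    outer loop
      vertex 0.00 0.00 23.43
      vertex 4.22 14.54 23.43
      vertex 0.00 14.54 23.43
    endloop
  endfacet
  facet normal 0.0000 -1.0000 0.0000
    outer loop
      vertex 0.00 0.00 0.00
      vertex 18.77 0.00 0.00
      vertex 18.77 0.00 23.43
    endloop
  endfacet
  facet normal 0.0000 -1.0000 0.0000
    outer loop
      vertex 0.00 0.00 0.00
      vertex 18.77 0.00 23.43
      vertex 0.00 0.00 23.43
    endloop
  endfacet
  facet normal 1.0000 0.0000 0.0000
    outer loop
      vertex 18.77 0.00 0.00
      vertex 18.77 5.60 0.00
      vertex 18.77 5.60 23.43
    endloop
  endfacet
  facet normal 1.0000 0.0000 0.0000
    outer loop
      vertex 18.77 0.00 0.00
      vertex 18.77 5.60 23.43
      vertex 18.77 0.00 23.43
    endloop
  endfacet
  facet normal 0.0000 1.0000 0.0000
    outer loop
      vertex 18.77 5.60 0.00
      vertex 4.22 5.60 0.00
      vertex 4.22 5.60 23.43
    endloop
  endfacet
  facet normal 0.0000 1.0000 0.0000
    outer loop
      vertex 18.77 5.60 0.00
      vertex 4.22 5.60 23.43
      vertex 18.77 5.60 23.43
    endloop
  endfacet
  facet normal 1.0000 0.0000 0.0000
    outer loop
      vertex 4.22 5.60 0.00
      vertex 4.22 14.54 0.00
      vertex 4.22 14.54 23.43
    endloop
  endfacet
  facet normal 1.0000 0.0000 0.0000
    outer loop
      vertex 4.22 5.60 0.00
      vertex 4.22 14.54 23.43
      vertex 4.22 5.60 23.43
    endloop
  endfacet
  facet normal 0.0000 1.0000 0.0000
    outer loop
      vertex 4.22 14.54 0.00
      vertex 0.00 14.54 0.00
      vertex 0.00 14.54 23.43
    endloop
  endfacet
  facet normal 0.0000 1.0000 0.0000
    outer loop
      vertex 4.22 14.54 0.00
      vertex 0.00 14.54 23.43
      vertex 4.22 14.54 23.43
    endloop
  endfacet
  facet normal -1.0000 0.0000 0.0000
    outer loop
      vertex 0.00 14.54 0.00
      vertex 0.00 0.00 0.00
      vertex 0.00 0.00 23.43
    endloop
  endfacet
  facet normal -1.0000 0.0000 0.0000
    outer loop
      vertex 0.00 14.54 0.00
      vertex 0.00 0.00 23.43
      vertex 0.00 14.54 23.43
    endloop
  endfacet
endsolid part

The G0 Z moves step by Δz≈3.35 mm. Every layer's G1 loop is the same polygon, so the solid is a straight extrusion of it from z=0 to z≈23.4. Closing with flat bottom and top caps and triangulating gives 20 facets — an L-shaped prism: outer 18.8 × 14.5 mm, arm thicknesses ≈ 5.6 mm (horizontal) and 4.22 mm (vertical), extruded 23.4 mm in z.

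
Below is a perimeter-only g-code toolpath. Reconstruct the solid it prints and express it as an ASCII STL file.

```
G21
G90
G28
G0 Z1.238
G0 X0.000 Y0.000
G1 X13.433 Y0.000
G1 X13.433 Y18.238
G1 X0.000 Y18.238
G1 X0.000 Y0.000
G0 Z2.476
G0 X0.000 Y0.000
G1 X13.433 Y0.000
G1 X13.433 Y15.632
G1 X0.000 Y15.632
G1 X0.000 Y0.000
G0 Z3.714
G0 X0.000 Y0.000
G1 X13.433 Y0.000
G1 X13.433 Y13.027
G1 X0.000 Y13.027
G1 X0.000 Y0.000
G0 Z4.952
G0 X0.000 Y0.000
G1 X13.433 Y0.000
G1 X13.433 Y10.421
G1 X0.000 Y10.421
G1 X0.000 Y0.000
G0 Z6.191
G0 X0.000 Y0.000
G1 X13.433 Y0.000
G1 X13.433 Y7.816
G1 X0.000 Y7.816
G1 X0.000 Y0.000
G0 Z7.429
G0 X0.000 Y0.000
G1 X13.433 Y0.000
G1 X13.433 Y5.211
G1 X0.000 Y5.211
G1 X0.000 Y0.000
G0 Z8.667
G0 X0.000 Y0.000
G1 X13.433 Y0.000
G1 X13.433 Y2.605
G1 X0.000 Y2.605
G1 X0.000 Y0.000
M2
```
solid part
  facet normal 0.0000 0.0000 -1.0000
    outer loop
      vertex 13.433 20.843 0.000
      vertex 13.433 0.000 0.000
      vertex 0.000 0.000 0.000
    endloop
  endfacet
  facet normal 0.0000 0.0000 -1.0000
    outer loop
      vertex 0.000 20.843 0.000
      vertex 13.433 20.843 0.000
      vertex 0.000 0.000 0.000
    endloop
  endfacet
  facet normal 0.0000 -1.0000 0.0000
    outer loop
      vertex 0.000 0.000 0.000
      vertex 13.433 0.000 0.000
      vertex 13.433 0.000 9.905
    endloop
  endfacet
  facet normal 0.0000 -1.0000 0.0000
    outer loop
      vertex 0.000 0.000 0.000
      vertex 13.433 0.000 9.905
      vertex 0.000 0.000 9.905
    endloop
  endfacet
  facet normal 0.0000 0.4292 0.9032
    outer loop
      vertex 0.000 0.000 9.905
      vertex 13.433 0.000 9.905
      vertex 13.433 20.843 0.000
    endloop
  endfacet
  facet normal 0.0000 0.4292 0.9032
    outer loop
      vertex 0.000 0.000 9.905
      vertex 13.433 20.843 0.000
      vertex 0.000 20.843 0.000
    endloop
  endfacet
  facet normal -1.0000 0.0000 0.0000
    outer loop
      vertex 0.000 0.000 9.905
      vertex 0.000 20.843 0.000
      vertex 0.000 0.000 0.000
    endloop
  endfacet
  facet normal 1.0000 0.0000 0.0000
    outer loop
      vertex 13.433 0.000 0.000
      vertex 13.433 20.843 0.000
      vertex 13.433 0.000 9.905
    endloop
  endfacet
endsolid part

The G0 Z moves step by Δz≈1.238 mm. The G1 loops shrink linearly with z, so the solid tapers from its base footprint up to z≈9.9. Closing with a flat bottom cap and the tapered top and triangulating gives 8 facets — a wedge (ramp): 13.4 × 20.8 mm base, rising to 9.9 mm along the y=0 edge and sloping linearly to z=0 at y=20.8.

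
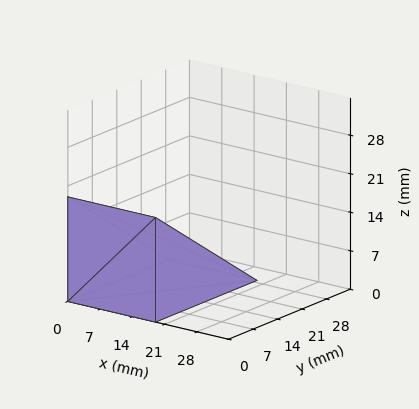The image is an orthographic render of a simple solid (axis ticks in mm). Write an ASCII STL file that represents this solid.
Reading the render: the shape is a wedge (ramp): 19 × 29 mm base, rising to 19 mm along the y=0 edge and sloping linearly to z=0 at y=29 (dimensions read to the nearest mm from the axis ticks). For the STL, each face is triangulated and given an outward normal.

solid part
  facet normal 0.0000 0.0000 -1.0000
    outer loop
      vertex 19.0 29.0 0.0
      vertex 19.0 0.0 0.0
      vertex 0.0 0.0 0.0
    endloop
  endfacet
  facet normal 0.0000 0.0000 -1.0000
    outer loop
      vertex 0.0 29.0 0.0
      vertex 19.0 29.0 0.0
      vertex 0.0 0.0 0.0
    endloop
  endfacet
  facet normal 0.0000 -1.0000 0.0000
    outer loop
      vertex 0.0 0.0 0.0
      vertex 19.0 0.0 0.0
      vertex 19.0 0.0 19.0
    endloop
  endfacet
  facet normal 0.0000 -1.0000 0.0000
    outer loop
      vertex 0.0 0.0 0.0
      vertex 19.0 0.0 19.0
      vertex 0.0 0.0 19.0
    endloop
  endfacet
  facet normal 0.0000 0.5480 0.8365
    outer loop
      vertex 0.0 0.0 19.0
      vertex 19.0 0.0 19.0
      vertex 19.0 29.0 0.0
    endloop
  endfacet
  facet normal 0.0000 0.5480 0.8365
    outer loop
      vertex 0.0 0.0 19.0
      vertex 19.0 29.0 0.0
      vertex 0.0 29.0 0.0
    endloop
  endfacet
  facet normal -1.0000 0.0000 0.0000
    outer loop
      vertex 0.0 0.0 19.0
      vertex 0.0 29.0 0.0
      vertex 0.0 0.0 0.0
    endloop
  endfacet
  facet normal 1.0000 0.0000 0.0000
    outer loop
      vertex 19.0 0.0 0.0
      vertex 19.0 29.0 0.0
      vertex 19.0 0.0 19.0
    endloop
  endfacet
endsolid part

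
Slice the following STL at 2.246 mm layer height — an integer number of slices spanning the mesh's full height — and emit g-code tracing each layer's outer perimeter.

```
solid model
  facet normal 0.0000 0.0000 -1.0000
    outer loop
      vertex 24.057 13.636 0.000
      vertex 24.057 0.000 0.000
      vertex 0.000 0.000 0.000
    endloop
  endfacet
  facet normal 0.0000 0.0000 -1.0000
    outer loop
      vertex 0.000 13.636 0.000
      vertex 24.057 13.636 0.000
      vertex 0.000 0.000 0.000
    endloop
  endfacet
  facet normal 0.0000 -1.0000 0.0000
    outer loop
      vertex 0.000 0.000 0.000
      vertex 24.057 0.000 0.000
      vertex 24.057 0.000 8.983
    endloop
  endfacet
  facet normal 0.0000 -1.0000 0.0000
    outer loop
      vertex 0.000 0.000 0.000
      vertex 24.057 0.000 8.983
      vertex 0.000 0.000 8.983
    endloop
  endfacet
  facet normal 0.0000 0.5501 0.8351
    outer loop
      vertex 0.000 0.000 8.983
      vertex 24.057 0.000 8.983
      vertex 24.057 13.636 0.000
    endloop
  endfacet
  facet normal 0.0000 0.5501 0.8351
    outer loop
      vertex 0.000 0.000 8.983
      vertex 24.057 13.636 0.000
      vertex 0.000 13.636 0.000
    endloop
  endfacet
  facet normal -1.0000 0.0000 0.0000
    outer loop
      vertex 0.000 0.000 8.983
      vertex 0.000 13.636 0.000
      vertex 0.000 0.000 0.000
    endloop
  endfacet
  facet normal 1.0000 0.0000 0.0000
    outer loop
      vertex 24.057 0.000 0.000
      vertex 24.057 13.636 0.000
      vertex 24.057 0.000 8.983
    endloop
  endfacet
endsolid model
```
; perimeter-only toolpath
G21 ; units = mm
G90 ; absolute positioning
G28 ; home
; layer 1
G0 Z2.246
G0 X0.000 Y0.000
G1 X24.057 Y0.000
G1 X24.057 Y10.227
G1 X0.000 Y10.227
G1 X0.000 Y0.000
; layer 2
G0 Z4.492
G0 X0.000 Y0.000
G1 X24.057 Y0.000
G1 X24.057 Y6.818
G1 X0.000 Y6.818
G1 X0.000 Y0.000
; layer 3
G0 Z6.737
G0 X0.000 Y0.000
G1 X24.057 Y0.000
G1 X24.057 Y3.409
G1 X0.000 Y3.409
G1 X0.000 Y0.000
M2 ; end

The solid is a wedge (ramp): 24.1 × 13.6 mm base, rising to 8.98 mm along the y=0 edge and sloping linearly to z=0 at y=13.6. Slicing at Δz = 2.246 mm — 4 equal slices spanning the solid's height, so layer i sits at z = i·h/4 — gives 3 non-empty perimeters. Each is a 4-segment closed polygon; G0 lifts to the layer z and rapids to the start vertex, then G1 traces the edges. The cross-section shrinks linearly with z (the slice at the apex is degenerate and omitted).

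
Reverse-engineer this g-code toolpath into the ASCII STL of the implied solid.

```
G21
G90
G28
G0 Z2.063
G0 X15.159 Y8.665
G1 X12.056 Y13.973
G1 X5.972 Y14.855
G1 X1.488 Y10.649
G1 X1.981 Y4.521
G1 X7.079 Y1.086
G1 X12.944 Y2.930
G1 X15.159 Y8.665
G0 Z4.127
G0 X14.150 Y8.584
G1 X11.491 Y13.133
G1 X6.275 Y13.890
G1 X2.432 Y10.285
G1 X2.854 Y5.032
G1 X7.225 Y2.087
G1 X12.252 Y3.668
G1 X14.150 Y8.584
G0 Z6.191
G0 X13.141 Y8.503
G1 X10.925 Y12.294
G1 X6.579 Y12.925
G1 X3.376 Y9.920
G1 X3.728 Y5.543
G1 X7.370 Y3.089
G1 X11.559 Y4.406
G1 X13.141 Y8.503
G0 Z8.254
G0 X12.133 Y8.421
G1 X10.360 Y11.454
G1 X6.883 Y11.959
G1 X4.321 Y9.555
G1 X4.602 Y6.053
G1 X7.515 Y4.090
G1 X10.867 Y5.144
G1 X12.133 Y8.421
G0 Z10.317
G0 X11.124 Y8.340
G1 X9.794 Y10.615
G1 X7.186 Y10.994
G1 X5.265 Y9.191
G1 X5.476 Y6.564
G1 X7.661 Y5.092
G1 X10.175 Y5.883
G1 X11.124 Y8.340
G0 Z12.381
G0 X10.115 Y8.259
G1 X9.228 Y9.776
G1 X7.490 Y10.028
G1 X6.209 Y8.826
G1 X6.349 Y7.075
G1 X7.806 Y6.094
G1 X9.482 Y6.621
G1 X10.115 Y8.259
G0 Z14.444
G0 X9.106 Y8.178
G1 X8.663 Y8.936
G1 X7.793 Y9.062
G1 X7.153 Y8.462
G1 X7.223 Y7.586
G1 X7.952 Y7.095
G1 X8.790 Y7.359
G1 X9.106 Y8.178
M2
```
solid part
  facet normal 0.0000 0.0000 -1.0000
    outer loop
      vertex 5.668 15.821 0.000
      vertex 12.622 14.812 0.000
      vertex 16.168 8.746 0.000
    endloop
  endfacet
  facet normal 0.0000 0.0000 -1.0000
    outer loop
      vertex 0.544 11.014 0.000
      vertex 5.668 15.821 0.000
      vertex 16.168 8.746 0.000
    endloop
  endfacet
  facet normal 0.0000 0.0000 -1.0000
    outer loop
      vertex 1.107 4.010 0.000
      vertex 0.544 11.014 0.000
      vertex 16.168 8.746 0.000
    endloop
  endfacet
  facet normal 0.0000 0.0000 -1.0000
    outer loop
      vertex 6.934 0.084 0.000
      vertex 1.107 4.010 0.000
      vertex 16.168 8.746 0.000
    endloop
  endfacet
  facet normal 0.0000 0.0000 -1.0000
    outer loop
      vertex 13.637 2.192 0.000
      vertex 6.934 0.084 0.000
      vertex 16.168 8.746 0.000
    endloop
  endfacet
  facet normal 0.7896 0.4616 0.4042
    outer loop
      vertex 16.168 8.746 0.000
      vertex 12.622 14.812 0.000
      vertex 8.097 8.097 16.508
    endloop
  endfacet
  facet normal 0.1313 0.9052 0.4042
    outer loop
      vertex 12.622 14.812 0.000
      vertex 5.668 15.821 0.000
      vertex 8.097 8.097 16.508
    endloop
  endfacet
  facet normal -0.6258 0.6671 0.4042
    outer loop
      vertex 5.668 15.821 0.000
      vertex 0.544 11.014 0.000
      vertex 8.097 8.097 16.508
    endloop
  endfacet
  facet normal -0.9117 -0.0733 0.4042
    outer loop
      vertex 0.544 11.014 0.000
      vertex 1.107 4.010 0.000
      vertex 8.097 8.097 16.508
    endloop
  endfacet
  facet normal -0.5111 -0.7586 0.4042
    outer loop
      vertex 1.107 4.010 0.000
      vertex 6.934 0.084 0.000
      vertex 8.097 8.097 16.508
    endloop
  endfacet
  facet normal 0.2744 -0.8725 0.4042
    outer loop
      vertex 6.934 0.084 0.000
      vertex 13.637 2.192 0.000
      vertex 8.097 8.097 16.508
    endloop
  endfacet
  facet normal 0.8533 -0.3295 0.4042
    outer loop
      vertex 13.637 2.192 0.000
      vertex 16.168 8.746 0.000
      vertex 8.097 8.097 16.508
    endloop
  endfacet
endsolid part

The G0 Z moves step by Δz≈2.063 mm. The G1 loops shrink linearly with z, so the solid tapers from its base footprint up to z≈16.5. Closing with a flat bottom cap and the tapered top and triangulating gives 12 facets — a regular 7-sided pyramid, base circumscribed radius ≈ 8.1 mm, apex at z ≈ 16.5 mm.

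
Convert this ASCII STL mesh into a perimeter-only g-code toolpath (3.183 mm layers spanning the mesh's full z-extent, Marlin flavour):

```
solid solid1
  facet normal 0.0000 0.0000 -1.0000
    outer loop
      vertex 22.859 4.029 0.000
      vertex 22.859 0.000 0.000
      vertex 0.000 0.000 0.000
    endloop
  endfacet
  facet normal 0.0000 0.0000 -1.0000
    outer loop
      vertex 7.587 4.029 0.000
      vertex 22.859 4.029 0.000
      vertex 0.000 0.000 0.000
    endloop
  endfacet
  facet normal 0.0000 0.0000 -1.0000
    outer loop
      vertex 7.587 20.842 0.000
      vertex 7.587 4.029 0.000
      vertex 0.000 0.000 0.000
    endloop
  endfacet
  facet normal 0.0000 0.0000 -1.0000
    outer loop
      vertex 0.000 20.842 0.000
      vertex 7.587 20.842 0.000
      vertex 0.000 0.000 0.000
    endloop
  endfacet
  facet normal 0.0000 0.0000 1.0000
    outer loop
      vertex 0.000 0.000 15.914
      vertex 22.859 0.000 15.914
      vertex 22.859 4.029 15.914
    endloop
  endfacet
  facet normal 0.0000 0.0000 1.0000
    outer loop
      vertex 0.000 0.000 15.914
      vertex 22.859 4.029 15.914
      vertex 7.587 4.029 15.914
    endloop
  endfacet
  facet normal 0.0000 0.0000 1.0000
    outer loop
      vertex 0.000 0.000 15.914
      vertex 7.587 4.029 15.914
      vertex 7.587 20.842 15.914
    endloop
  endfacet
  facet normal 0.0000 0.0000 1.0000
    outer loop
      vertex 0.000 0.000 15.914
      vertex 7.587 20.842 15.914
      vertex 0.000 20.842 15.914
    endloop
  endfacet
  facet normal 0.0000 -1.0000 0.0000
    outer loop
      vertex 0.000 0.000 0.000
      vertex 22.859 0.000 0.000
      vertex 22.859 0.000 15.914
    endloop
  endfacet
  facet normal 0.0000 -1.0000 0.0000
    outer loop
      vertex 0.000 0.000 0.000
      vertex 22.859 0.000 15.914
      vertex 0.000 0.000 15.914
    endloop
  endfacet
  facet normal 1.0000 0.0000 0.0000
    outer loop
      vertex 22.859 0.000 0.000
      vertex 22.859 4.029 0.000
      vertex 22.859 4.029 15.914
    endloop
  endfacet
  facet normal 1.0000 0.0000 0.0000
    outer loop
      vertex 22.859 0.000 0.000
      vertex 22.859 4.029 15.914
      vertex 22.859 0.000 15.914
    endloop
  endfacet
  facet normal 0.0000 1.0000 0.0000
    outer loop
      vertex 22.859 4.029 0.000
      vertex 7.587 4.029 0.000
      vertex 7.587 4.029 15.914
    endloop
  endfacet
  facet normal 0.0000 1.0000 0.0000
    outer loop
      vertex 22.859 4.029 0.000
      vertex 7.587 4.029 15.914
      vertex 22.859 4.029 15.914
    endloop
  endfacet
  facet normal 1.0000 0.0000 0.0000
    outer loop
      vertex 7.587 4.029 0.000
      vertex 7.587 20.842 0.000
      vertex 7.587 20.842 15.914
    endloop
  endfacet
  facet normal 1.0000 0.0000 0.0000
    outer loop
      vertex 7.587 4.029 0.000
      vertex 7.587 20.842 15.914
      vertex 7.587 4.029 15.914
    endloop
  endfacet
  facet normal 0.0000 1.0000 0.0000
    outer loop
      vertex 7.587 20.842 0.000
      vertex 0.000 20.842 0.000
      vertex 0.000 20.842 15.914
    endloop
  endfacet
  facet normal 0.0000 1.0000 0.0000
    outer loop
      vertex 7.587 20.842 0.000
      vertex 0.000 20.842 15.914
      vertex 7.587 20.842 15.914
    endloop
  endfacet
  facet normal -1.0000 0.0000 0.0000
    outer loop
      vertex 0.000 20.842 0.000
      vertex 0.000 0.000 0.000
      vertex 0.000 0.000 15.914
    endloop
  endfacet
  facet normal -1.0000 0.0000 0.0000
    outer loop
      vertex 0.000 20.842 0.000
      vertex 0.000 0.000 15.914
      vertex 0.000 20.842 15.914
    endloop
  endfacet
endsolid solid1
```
; perimeter-only toolpath
G21 ; units = mm
G90 ; absolute positioning
G28 ; home
; layer 1
G0 Z3.183
G0 X0.000 Y0.000
G1 X22.859 Y0.000
G1 X22.859 Y4.029
G1 X7.587 Y4.029
G1 X7.587 Y20.842
G1 X0.000 Y20.842
G1 X0.000 Y0.000
; layer 2
G0 Z6.366
G0 X0.000 Y0.000
G1 X22.859 Y0.000
G1 X22.859 Y4.029
G1 X7.587 Y4.029
G1 X7.587 Y20.842
G1 X0.000 Y20.842
G1 X0.000 Y0.000
; layer 3
G0 Z9.548
G0 X0.000 Y0.000
G1 X22.859 Y0.000
G1 X22.859 Y4.029
G1 X7.587 Y4.029
G1 X7.587 Y20.842
G1 X0.000 Y20.842
G1 X0.000 Y0.000
; layer 4
G0 Z12.731
G0 X0.000 Y0.000
G1 X22.859 Y0.000
G1 X22.859 Y4.029
G1 X7.587 Y4.029
G1 X7.587 Y20.842
G1 X0.000 Y20.842
G1 X0.000 Y0.000
; layer 5
G0 Z15.914
G0 X0.000 Y0.000
G1 X22.859 Y0.000
G1 X22.859 Y4.029
G1 X7.587 Y4.029
G1 X7.587 Y20.842
G1 X0.000 Y20.842
G1 X0.000 Y0.000
M2 ; end

The solid is an L-shaped prism: outer 22.9 × 20.8 mm, arm thicknesses ≈ 4.03 mm (horizontal) and 7.59 mm (vertical), extruded 15.9 mm in z. Slicing at Δz = 3.183 mm — 5 equal slices spanning the solid's height, so layer i sits at z = i·h/5 — gives 5 non-empty perimeters. Each is a 6-segment closed polygon; G0 lifts to the layer z and rapids to the start vertex, then G1 traces the edges.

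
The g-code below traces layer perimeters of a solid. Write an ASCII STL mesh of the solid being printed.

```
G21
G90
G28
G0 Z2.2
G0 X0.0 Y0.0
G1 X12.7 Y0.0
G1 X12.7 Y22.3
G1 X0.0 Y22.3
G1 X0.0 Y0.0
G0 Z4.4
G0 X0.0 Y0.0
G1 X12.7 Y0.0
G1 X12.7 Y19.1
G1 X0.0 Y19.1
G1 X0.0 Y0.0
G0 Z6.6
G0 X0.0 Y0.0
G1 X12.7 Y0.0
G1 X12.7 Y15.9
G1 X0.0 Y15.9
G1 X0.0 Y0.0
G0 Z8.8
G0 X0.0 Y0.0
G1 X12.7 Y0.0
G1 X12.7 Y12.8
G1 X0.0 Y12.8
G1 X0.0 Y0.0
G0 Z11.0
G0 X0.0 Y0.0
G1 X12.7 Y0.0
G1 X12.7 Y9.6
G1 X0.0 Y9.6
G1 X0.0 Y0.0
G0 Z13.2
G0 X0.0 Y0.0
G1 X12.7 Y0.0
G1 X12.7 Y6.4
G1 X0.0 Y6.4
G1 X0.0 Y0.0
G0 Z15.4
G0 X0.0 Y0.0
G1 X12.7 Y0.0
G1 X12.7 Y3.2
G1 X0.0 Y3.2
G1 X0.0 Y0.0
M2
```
solid part
  facet normal 0.0000 0.0000 -1.0000
    outer loop
      vertex 12.7 25.5 0.0
      vertex 12.7 0.0 0.0
      vertex 0.0 0.0 0.0
    endloop
  endfacet
  facet normal 0.0000 0.0000 -1.0000
    outer loop
      vertex 0.0 25.5 0.0
      vertex 12.7 25.5 0.0
      vertex 0.0 0.0 0.0
    endloop
  endfacet
  facet normal 0.0000 -1.0000 0.0000
    outer loop
      vertex 0.0 0.0 0.0
      vertex 12.7 0.0 0.0
      vertex 12.7 0.0 17.6
    endloop
  endfacet
  facet normal 0.0000 -1.0000 0.0000
    outer loop
      vertex 0.0 0.0 0.0
      vertex 12.7 0.0 17.6
      vertex 0.0 0.0 17.6
    endloop
  endfacet
  facet normal 0.0000 0.5680 0.8230
    outer loop
      vertex 0.0 0.0 17.6
      vertex 12.7 0.0 17.6
      vertex 12.7 25.5 0.0
    endloop
  endfacet
  facet normal 0.0000 0.5680 0.8230
    outer loop
      vertex 0.0 0.0 17.6
      vertex 12.7 25.5 0.0
      vertex 0.0 25.5 0.0
    endloop
  endfacet
  facet normal -1.0000 0.0000 0.0000
    outer loop
      vertex 0.0 0.0 17.6
      vertex 0.0 25.5 0.0
      vertex 0.0 0.0 0.0
    endloop
  endfacet
  facet normal 1.0000 0.0000 0.0000
    outer loop
      vertex 12.7 0.0 0.0
      vertex 12.7 25.5 0.0
      vertex 12.7 0.0 17.6
    endloop
  endfacet
endsolid part

The G0 Z moves step by Δz≈2.2 mm. The G1 loops shrink linearly with z, so the solid tapers from its base footprint up to z≈17.6. Closing with a flat bottom cap and the tapered top and triangulating gives 8 facets — a wedge (ramp): 12.7 × 25.5 mm base, rising to 17.6 mm along the y=0 edge and sloping linearly to z=0 at y=25.5.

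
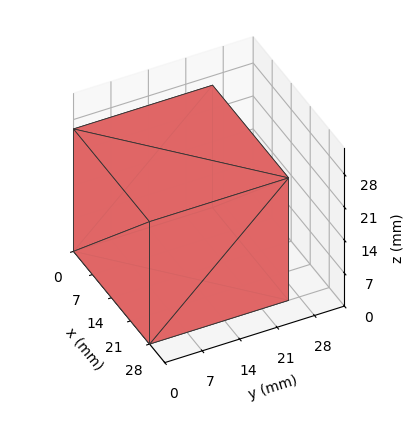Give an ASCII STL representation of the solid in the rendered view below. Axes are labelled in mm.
Reading the render: the shape is a rectangular box, roughly 28 × 26 mm footprint and 26 mm tall (dimensions read to the nearest mm from the axis ticks). For the STL, each face is triangulated and given an outward normal.

solid part
  facet normal 0.0000 0.0000 -1.0000
    outer loop
      vertex 28.000 26.000 0.000
      vertex 28.000 0.000 0.000
      vertex 0.000 0.000 0.000
    endloop
  endfacet
  facet normal 0.0000 0.0000 -1.0000
    outer loop
      vertex 0.000 26.000 0.000
      vertex 28.000 26.000 0.000
      vertex 0.000 0.000 0.000
    endloop
  endfacet
  facet normal 0.0000 0.0000 1.0000
    outer loop
      vertex 0.000 0.000 26.000
      vertex 28.000 0.000 26.000
      vertex 28.000 26.000 26.000
    endloop
  endfacet
  facet normal 0.0000 0.0000 1.0000
    outer loop
      vertex 0.000 0.000 26.000
      vertex 28.000 26.000 26.000
      vertex 0.000 26.000 26.000
    endloop
  endfacet
  facet normal 0.0000 -1.0000 0.0000
    outer loop
      vertex 0.000 0.000 0.000
      vertex 28.000 0.000 0.000
      vertex 28.000 0.000 26.000
    endloop
  endfacet
  facet normal 0.0000 -1.0000 0.0000
    outer loop
      vertex 0.000 0.000 0.000
      vertex 28.000 0.000 26.000
      vertex 0.000 0.000 26.000
    endloop
  endfacet
  facet normal 0.0000 1.0000 0.0000
    outer loop
      vertex 28.000 26.000 26.000
      vertex 28.000 26.000 0.000
      vertex 0.000 26.000 0.000
    endloop
  endfacet
  facet normal 0.0000 1.0000 0.0000
    outer loop
      vertex 0.000 26.000 26.000
      vertex 28.000 26.000 26.000
      vertex 0.000 26.000 0.000
    endloop
  endfacet
  facet normal -1.0000 0.0000 0.0000
    outer loop
      vertex 0.000 26.000 26.000
      vertex 0.000 26.000 0.000
      vertex 0.000 0.000 0.000
    endloop
  endfacet
  facet normal -1.0000 0.0000 0.0000
    outer loop
      vertex 0.000 0.000 26.000
      vertex 0.000 26.000 26.000
      vertex 0.000 0.000 0.000
    endloop
  endfacet
  facet normal 1.0000 0.0000 0.0000
    outer loop
      vertex 28.000 0.000 0.000
      vertex 28.000 26.000 0.000
      vertex 28.000 26.000 26.000
    endloop
  endfacet
  facet normal 1.0000 0.0000 0.0000
    outer loop
      vertex 28.000 0.000 0.000
      vertex 28.000 26.000 26.000
      vertex 28.000 0.000 26.000
    endloop
  endfacet
endsolid part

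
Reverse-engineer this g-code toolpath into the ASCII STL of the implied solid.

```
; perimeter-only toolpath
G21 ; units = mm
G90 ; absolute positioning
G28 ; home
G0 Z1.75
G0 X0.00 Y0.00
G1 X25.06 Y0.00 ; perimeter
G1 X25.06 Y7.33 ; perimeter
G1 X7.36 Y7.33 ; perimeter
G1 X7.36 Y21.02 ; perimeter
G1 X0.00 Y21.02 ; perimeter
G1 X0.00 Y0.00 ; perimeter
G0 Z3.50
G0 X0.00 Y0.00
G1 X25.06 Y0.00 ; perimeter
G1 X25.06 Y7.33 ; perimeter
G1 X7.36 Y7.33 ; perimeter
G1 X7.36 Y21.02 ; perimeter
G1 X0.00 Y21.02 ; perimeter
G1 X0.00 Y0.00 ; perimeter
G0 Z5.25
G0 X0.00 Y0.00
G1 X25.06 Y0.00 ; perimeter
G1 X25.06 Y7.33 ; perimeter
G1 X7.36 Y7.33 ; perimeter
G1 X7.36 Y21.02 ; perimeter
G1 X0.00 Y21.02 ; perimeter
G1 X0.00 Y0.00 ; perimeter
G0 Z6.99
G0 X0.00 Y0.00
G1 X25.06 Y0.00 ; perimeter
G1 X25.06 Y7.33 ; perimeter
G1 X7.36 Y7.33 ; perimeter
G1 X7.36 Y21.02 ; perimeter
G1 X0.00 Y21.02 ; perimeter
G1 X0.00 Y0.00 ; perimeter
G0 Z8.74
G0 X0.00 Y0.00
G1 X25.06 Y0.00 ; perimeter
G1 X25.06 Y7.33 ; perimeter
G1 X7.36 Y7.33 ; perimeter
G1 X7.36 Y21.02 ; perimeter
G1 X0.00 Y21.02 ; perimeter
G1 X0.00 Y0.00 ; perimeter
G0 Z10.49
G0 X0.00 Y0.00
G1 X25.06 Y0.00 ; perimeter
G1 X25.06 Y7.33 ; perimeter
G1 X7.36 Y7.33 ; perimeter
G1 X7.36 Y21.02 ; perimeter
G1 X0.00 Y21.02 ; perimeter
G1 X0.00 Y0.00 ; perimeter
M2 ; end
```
solid part
  facet normal 0.0000 0.0000 -1.0000
    outer loop
      vertex 25.06 7.33 0.00
      vertex 25.06 0.00 0.00
      vertex 0.00 0.00 0.00
    endloop
  endfacet
  facet normal 0.0000 0.0000 -1.0000
    outer loop
      vertex 7.36 7.33 0.00
      vertex 25.06 7.33 0.00
      vertex 0.00 0.00 0.00
    endloop
  endfacet
  facet normal 0.0000 0.0000 -1.0000
    outer loop
      vertex 7.36 21.02 0.00
      vertex 7.36 7.33 0.00
      vertex 0.00 0.00 0.00
    endloop
  endfacet
  facet normal 0.0000 0.0000 -1.0000
    outer loop
      vertex 0.00 21.02 0.00
      vertex 7.36 21.02 0.00
      vertex 0.00 0.00 0.00
    endloop
  endfacet
  facet normal 0.0000 0.0000 1.0000
    outer loop
      vertex 0.00 0.00 10.49
      vertex 25.06 0.00 10.49
      vertex 25.06 7.33 10.49
    endloop
  endfacet
  facet normal 0.0000 0.0000 1.0000
    outer loop
      vertex 0.00 0.00 10.49
      vertex 25.06 7.33 10.49
      vertex 7.36 7.33 10.49
    endloop
  endfacet
  facet normal 0.0000 0.0000 1.0000
    outer loop
      vertex 0.00 0.00 10.49
      vertex 7.36 7.33 10.49
      vertex 7.36 21.02 10.49
    endloop
  endfacet
  facet normal 0.0000 0.0000 1.0000
    outer loop
      vertex 0.00 0.00 10.49
      vertex 7.36 21.02 10.49
      vertex 0.00 21.02 10.49
    endloop
  endfacet
  facet normal 0.0000 -1.0000 0.0000
    outer loop
      vertex 0.00 0.00 0.00
      vertex 25.06 0.00 0.00
      vertex 25.06 0.00 10.49
    endloop
  endfacet
  facet normal 0.0000 -1.0000 0.0000
    outer loop
      vertex 0.00 0.00 0.00
      vertex 25.06 0.00 10.49
      vertex 0.00 0.00 10.49
    endloop
  endfacet
  facet normal 1.0000 0.0000 0.0000
    outer loop
      vertex 25.06 0.00 0.00
      vertex 25.06 7.33 0.00
      vertex 25.06 7.33 10.49
    endloop
  endfacet
  facet normal 1.0000 0.0000 0.0000
    outer loop
      vertex 25.06 0.00 0.00
      vertex 25.06 7.33 10.49
      vertex 25.06 0.00 10.49
    endloop
  endfacet
  facet normal 0.0000 1.0000 0.0000
    outer loop
      vertex 25.06 7.33 0.00
      vertex 7.36 7.33 0.00
      vertex 7.36 7.33 10.49
    endloop
  endfacet
  facet normal 0.0000 1.0000 0.0000
    outer loop
      vertex 25.06 7.33 0.00
      vertex 7.36 7.33 10.49
      vertex 25.06 7.33 10.49
    endloop
  endfacet
  facet normal 1.0000 0.0000 0.0000
    outer loop
      vertex 7.36 7.33 0.00
      vertex 7.36 21.02 0.00
      vertex 7.36 21.02 10.49
    endloop
  endfacet
  facet normal 1.0000 0.0000 0.0000
    outer loop
      vertex 7.36 7.33 0.00
      vertex 7.36 21.02 10.49
      vertex 7.36 7.33 10.49
    endloop
  endfacet
  facet normal 0.0000 1.0000 0.0000
    outer loop
      vertex 7.36 21.02 0.00
      vertex 0.00 21.02 0.00
      vertex 0.00 21.02 10.49
    endloop
  endfacet
  facet normal 0.0000 1.0000 0.0000
    outer loop
      vertex 7.36 21.02 0.00
      vertex 0.00 21.02 10.49
      vertex 7.36 21.02 10.49
    endloop
  endfacet
  facet normal -1.0000 0.0000 0.0000
    outer loop
      vertex 0.00 21.02 0.00
      vertex 0.00 0.00 0.00
      vertex 0.00 0.00 10.49
    endloop
  endfacet
  facet normal -1.0000 0.0000 0.0000
    outer loop
      vertex 0.00 21.02 0.00
      vertex 0.00 0.00 10.49
      vertex 0.00 21.02 10.49
    endloop
  endfacet
endsolid part

The G0 Z moves step by Δz≈1.75 mm. Every layer's G1 loop is the same polygon, so the solid is a straight extrusion of it from z=0 to z≈10.5. Closing with flat bottom and top caps and triangulating gives 20 facets — an L-shaped prism: outer 25.1 × 21 mm, arm thicknesses ≈ 7.33 mm (horizontal) and 7.36 mm (vertical), extruded 10.5 mm in z.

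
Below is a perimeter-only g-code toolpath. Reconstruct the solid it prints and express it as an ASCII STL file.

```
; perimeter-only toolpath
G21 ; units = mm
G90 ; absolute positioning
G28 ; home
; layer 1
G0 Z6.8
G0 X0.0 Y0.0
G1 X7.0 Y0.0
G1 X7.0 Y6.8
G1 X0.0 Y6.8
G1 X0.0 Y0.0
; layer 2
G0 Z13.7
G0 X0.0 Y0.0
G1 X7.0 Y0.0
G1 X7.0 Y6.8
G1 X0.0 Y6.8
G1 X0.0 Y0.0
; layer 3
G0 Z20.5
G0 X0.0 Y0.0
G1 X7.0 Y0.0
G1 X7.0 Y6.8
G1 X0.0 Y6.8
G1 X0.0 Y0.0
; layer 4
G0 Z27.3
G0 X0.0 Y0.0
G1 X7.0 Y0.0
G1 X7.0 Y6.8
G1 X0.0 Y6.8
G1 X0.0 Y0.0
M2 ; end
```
solid part
  facet normal 0.0000 0.0000 -1.0000
    outer loop
      vertex 7.0 6.8 0.0
      vertex 7.0 0.0 0.0
      vertex 0.0 0.0 0.0
    endloop
  endfacet
  facet normal 0.0000 0.0000 -1.0000
    outer loop
      vertex 0.0 6.8 0.0
      vertex 7.0 6.8 0.0
      vertex 0.0 0.0 0.0
    endloop
  endfacet
  facet normal 0.0000 0.0000 1.0000
    outer loop
      vertex 0.0 0.0 27.3
      vertex 7.0 0.0 27.3
      vertex 7.0 6.8 27.3
    endloop
  endfacet
  facet normal 0.0000 0.0000 1.0000
    outer loop
      vertex 0.0 0.0 27.3
      vertex 7.0 6.8 27.3
      vertex 0.0 6.8 27.3
    endloop
  endfacet
  facet normal 0.0000 -1.0000 0.0000
    outer loop
      vertex 0.0 0.0 0.0
      vertex 7.0 0.0 0.0
      vertex 7.0 0.0 27.3
    endloop
  endfacet
  facet normal 0.0000 -1.0000 0.0000
    outer loop
      vertex 0.0 0.0 0.0
      vertex 7.0 0.0 27.3
      vertex 0.0 0.0 27.3
    endloop
  endfacet
  facet normal 0.0000 1.0000 0.0000
    outer loop
      vertex 7.0 6.8 27.3
      vertex 7.0 6.8 0.0
      vertex 0.0 6.8 0.0
    endloop
  endfacet
  facet normal 0.0000 1.0000 0.0000
    outer loop
      vertex 0.0 6.8 27.3
      vertex 7.0 6.8 27.3
      vertex 0.0 6.8 0.0
    endloop
  endfacet
  facet normal -1.0000 0.0000 0.0000
    outer loop
      vertex 0.0 6.8 27.3
      vertex 0.0 6.8 0.0
      vertex 0.0 0.0 0.0
    endloop
  endfacet
  facet normal -1.0000 0.0000 0.0000
    outer loop
      vertex 0.0 0.0 27.3
      vertex 0.0 6.8 27.3
      vertex 0.0 0.0 0.0
    endloop
  endfacet
  facet normal 1.0000 0.0000 0.0000
    outer loop
      vertex 7.0 0.0 0.0
      vertex 7.0 6.8 0.0
      vertex 7.0 6.8 27.3
    endloop
  endfacet
  facet normal 1.0000 0.0000 0.0000
    outer loop
      vertex 7.0 0.0 0.0
      vertex 7.0 6.8 27.3
      vertex 7.0 0.0 27.3
    endloop
  endfacet
endsolid part

The G0 Z moves step by Δz≈6.8 mm. Every layer's G1 loop is the same polygon, so the solid is a straight extrusion of it from z=0 to z≈27.3. Closing with flat bottom and top caps and triangulating gives 12 facets — a rectangular box, roughly 7 × 6.8 mm footprint and 27.3 mm tall.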